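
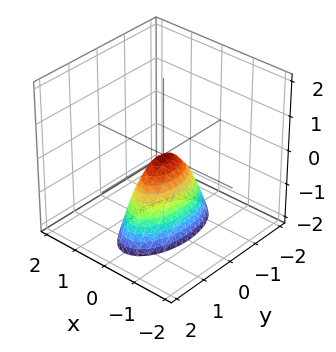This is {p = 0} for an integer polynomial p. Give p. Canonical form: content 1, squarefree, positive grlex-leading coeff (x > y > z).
Degree: a paraboloid; a quadric, so deg p = 2.
Symmetries: it's symmetric under y → −y, forcing even powers of y; it's symmetric under x → −x, forcing even powers of x.
Checking where it meets the axes: one x-axis crossing is at x = 0; one z-axis crossing is at z = 0; it meets the y-axis at y = 0 (among the integer gridlines).
Matching integer coefficients to the picture gives p.

3*x^2 + y^2 + z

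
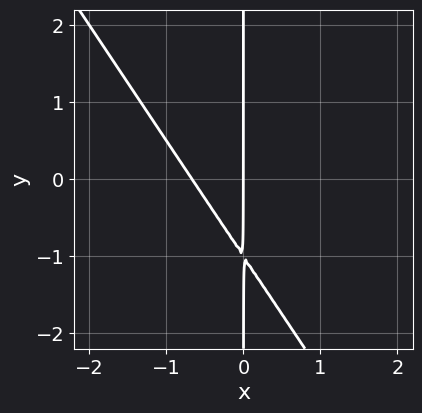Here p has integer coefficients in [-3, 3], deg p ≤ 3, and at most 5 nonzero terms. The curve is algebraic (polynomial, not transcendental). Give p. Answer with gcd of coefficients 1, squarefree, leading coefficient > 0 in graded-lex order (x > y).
3*x^2 + 2*x*y + 2*x

(a) Degree: a generic line meets the curve in up to 2 points, so deg p = 2.
(b) Checking where it meets the axes: one x-axis crossing is at x = 0; every point of the y-axis in the box is on the curve.
(c) Matching integer coefficients to the picture gives p.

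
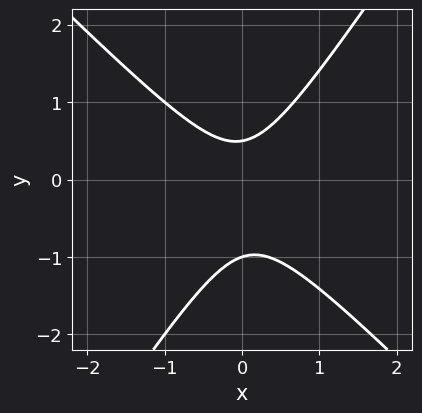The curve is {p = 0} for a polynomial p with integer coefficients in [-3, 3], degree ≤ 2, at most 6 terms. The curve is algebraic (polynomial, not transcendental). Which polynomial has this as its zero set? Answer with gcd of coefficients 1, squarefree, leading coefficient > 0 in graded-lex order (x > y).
3*x^2 + x*y - 2*y^2 - y + 1

First, degree: a generic line meets the curve in up to 2 points, so deg p = 2.
Next, against the integer gridlines: the curve avoids every integer x-axis point in the box; one y-axis crossing is at y = -1.
Finally, matching integer coefficients to the picture gives p.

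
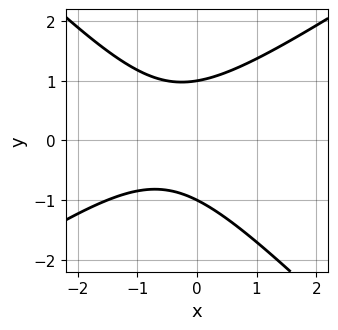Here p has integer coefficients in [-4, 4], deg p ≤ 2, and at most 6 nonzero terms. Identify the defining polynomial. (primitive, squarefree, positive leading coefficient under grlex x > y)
First, deg p = 2. A generic line meets the curve in up to 2 points.
Then, from the axis intercepts and sections: among the integer gridlines, it crosses the y-axis at y ∈ {-1, 1}; the curve avoids every integer x-axis point in the box.
Finally, solving for integer coefficients yields p as stated.

2*x^2 - x*y - 3*y^2 + 2*x + 3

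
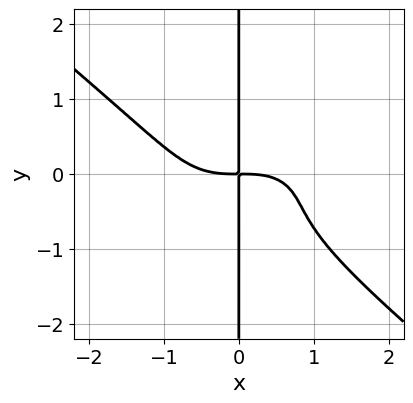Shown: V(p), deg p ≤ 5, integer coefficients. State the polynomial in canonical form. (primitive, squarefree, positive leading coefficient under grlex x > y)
x^4 + x^2*y^2 + 3*x*y^3 + 2*x*y^2 + 2*x*y

(a) Degree: a generic line meets the curve in up to 4 points, so deg p = 4.
(b) Against the integer gridlines: the visible y-axis segment lies entirely on the curve.
(c) Assembling these constraints gives the stated polynomial.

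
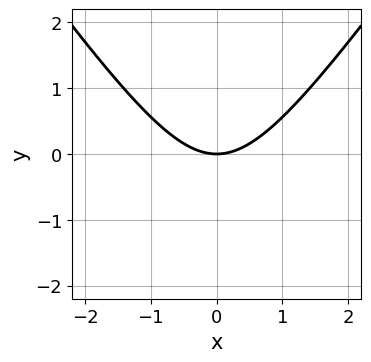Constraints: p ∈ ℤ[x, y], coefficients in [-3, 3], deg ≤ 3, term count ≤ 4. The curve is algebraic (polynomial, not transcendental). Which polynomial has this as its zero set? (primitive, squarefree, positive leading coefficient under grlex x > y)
deg p = 2. A generic line meets the curve in up to 2 points.
Symmetries: it's symmetric under x → −x, forcing even powers of x.
Reading off the gridlines: one x-axis crossing is at x = 0; it crosses the y-axis at the gridline y = 0.
Putting this together gives p.

2*x^2 - y^2 - 3*y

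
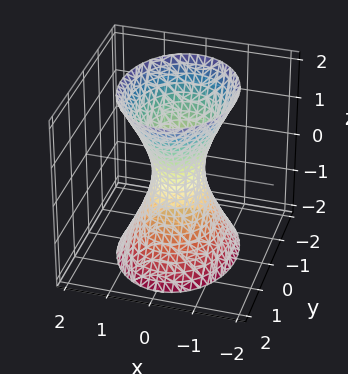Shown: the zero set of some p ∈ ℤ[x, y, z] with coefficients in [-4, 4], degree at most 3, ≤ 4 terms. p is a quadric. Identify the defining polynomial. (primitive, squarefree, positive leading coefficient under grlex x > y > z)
3*x^2 + 2*y^2 - z^2 - 1

1. deg p = 2.
2. Symmetries: the y ↦ −y reflection is a symmetry, so y appears only in even powers; it's symmetric under z → −z, forcing even powers of z; mirror symmetry x ↦ −x ⇒ only even powers of x.
3. From the axis intercepts and sections: no z-intercept at any integer in the box.
4. Fitting integer coefficients to these (and the overall shape) gives p.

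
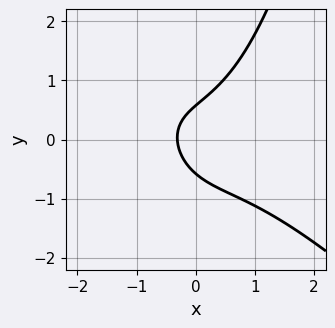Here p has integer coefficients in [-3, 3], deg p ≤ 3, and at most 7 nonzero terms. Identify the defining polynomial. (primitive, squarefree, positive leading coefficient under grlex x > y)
1. The degree is 3 — the shape is more complex than any degree-2 curve.
2. Solving for integer coefficients yields p as stated.

2*x^3 + 2*x^2*y - 3*y^2 + 3*x + 1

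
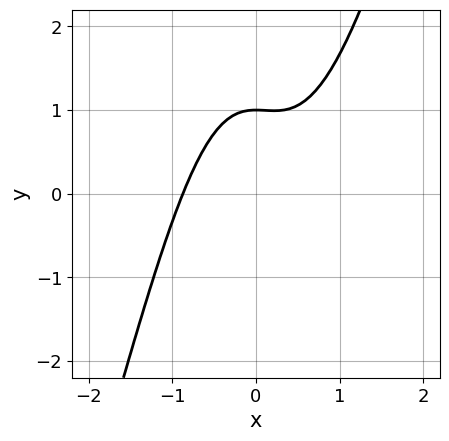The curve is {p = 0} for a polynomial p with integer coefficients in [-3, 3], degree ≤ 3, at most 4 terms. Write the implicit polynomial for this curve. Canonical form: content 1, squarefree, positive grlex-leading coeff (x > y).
3*x^3 - x^2*y - 2*y + 2

(a) Degree: the shape is more complex than any degree-2 curve, so deg p = 3.
(b) Observable constraints: one y-axis crossing is at y = 1.
(c) Together with the visible shape, these determine p as stated.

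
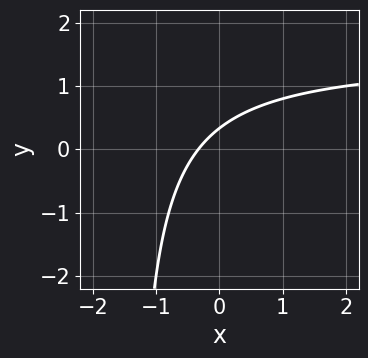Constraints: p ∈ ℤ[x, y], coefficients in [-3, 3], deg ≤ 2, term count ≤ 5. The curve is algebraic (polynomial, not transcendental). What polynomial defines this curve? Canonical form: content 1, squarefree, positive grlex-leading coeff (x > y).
Degree: a generic line meets the curve in up to 2 points, so deg p = 2.
Solving for integer coefficients yields p as stated.

2*x*y - 3*x + 3*y - 1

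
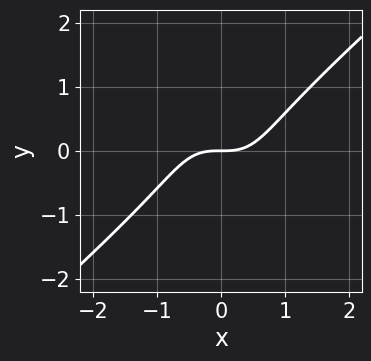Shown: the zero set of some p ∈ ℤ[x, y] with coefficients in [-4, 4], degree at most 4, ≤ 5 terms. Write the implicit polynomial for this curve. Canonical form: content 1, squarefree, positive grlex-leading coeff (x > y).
3*x^3 - 3*x*y^2 - y^3 - 3*y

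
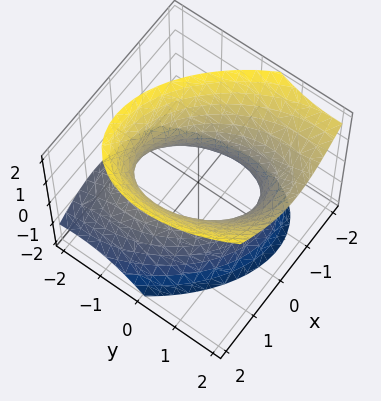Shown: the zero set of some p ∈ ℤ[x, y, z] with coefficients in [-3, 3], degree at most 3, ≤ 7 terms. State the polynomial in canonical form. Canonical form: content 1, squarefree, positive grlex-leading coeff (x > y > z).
3*x^2 + 2*x*y + 2*y^2 - 2*y*z - 2*z^2 - 3

The degree is 2 — no degree-1 surface has this shape.
From the axis intercepts and sections: the x-axis gridline crossings are at x ∈ {-1, 1}; the surface avoids every integer z-axis point in the box.
These observations pin down the coefficients.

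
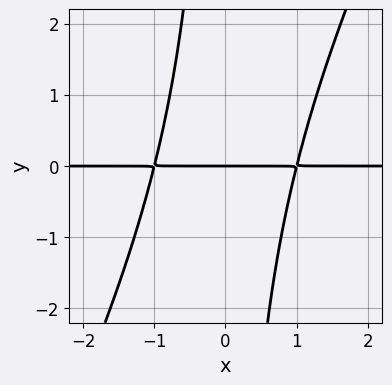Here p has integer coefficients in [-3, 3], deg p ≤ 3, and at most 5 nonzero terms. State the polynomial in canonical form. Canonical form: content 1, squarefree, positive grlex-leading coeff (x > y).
2*x^2*y - x*y^2 - 2*y

(a) Degree: no degree-2 curve has this shape, so deg p = 3.
(b) From the visible intercepts: every point of the x-axis in the box is on the curve; it crosses the y-axis at the gridline y = 0.
(c) These observations pin down the coefficients.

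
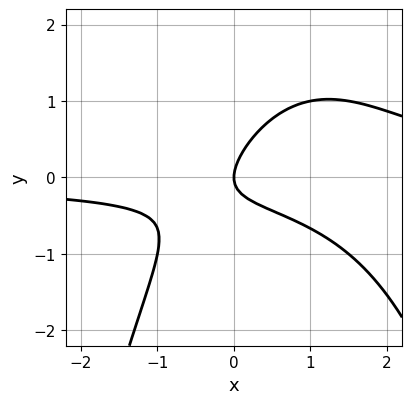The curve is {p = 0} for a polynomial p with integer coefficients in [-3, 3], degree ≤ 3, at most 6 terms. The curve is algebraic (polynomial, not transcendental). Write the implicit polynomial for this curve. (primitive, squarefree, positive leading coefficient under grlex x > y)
First, degree: the shape is more complex than any degree-2 curve, so deg p = 3.
Then, from the visible intercepts: it crosses the y-axis at the gridline y = 0; it meets the x-axis at x = 0 (among the integer gridlines).
Finally, these observations pin down the coefficients.

2*x^2*y - 3*x*y + 3*y^2 - 2*x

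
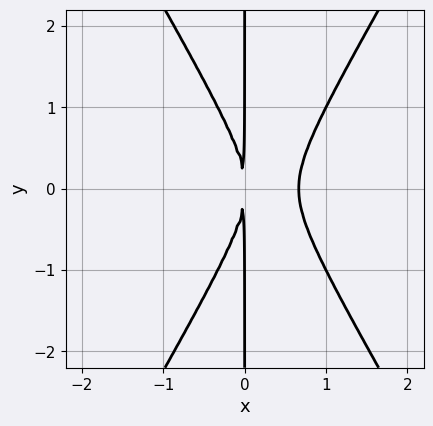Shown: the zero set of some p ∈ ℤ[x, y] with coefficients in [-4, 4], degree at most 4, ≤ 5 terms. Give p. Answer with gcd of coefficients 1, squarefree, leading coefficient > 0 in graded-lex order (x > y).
3*x^3 - x*y^2 - 2*x^2

(a) deg p = 3.
(b) Symmetries: mirror symmetry y ↦ −y ⇒ only even powers of y.
(c) Observable constraints: the visible y-axis segment lies entirely on the curve.
(d) Together with the visible shape, these determine p as stated.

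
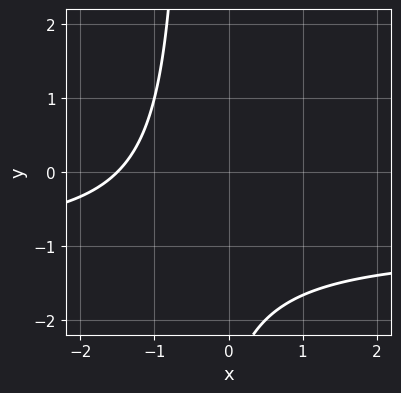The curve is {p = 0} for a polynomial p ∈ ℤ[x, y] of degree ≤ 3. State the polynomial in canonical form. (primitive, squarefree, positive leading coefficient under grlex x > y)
2*x*y + 2*x + y + 3

(a) Degree: the shape is more complex than any degree-1 curve, so deg p = 2.
(b) Reading off the gridlines: no y-intercept at any integer in the box.
(c) Together with the visible shape, these determine p as stated.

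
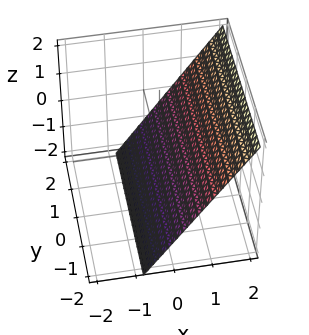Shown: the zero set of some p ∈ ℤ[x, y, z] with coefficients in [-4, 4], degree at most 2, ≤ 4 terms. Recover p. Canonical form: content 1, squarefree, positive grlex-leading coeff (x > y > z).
First, deg p = 1. The surface is flat (a plane).
Next, from the axis intercepts and sections: it meets the z-axis at z = -1 (among the integer gridlines); no y-intercept at any integer in the box.
Finally, together with the visible shape, these determine p as stated.

3*x - 2*z - 2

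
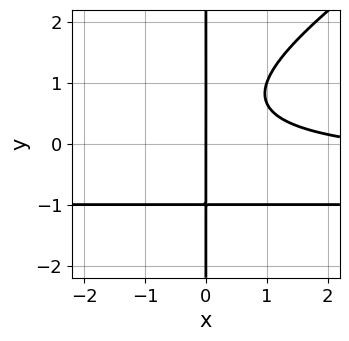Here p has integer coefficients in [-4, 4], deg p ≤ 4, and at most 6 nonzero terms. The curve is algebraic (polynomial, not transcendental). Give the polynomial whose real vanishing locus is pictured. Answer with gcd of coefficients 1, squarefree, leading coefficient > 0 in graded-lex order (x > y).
1. deg p = 4. The shape is more complex than any degree-3 curve.
2. Observable constraints: it crosses the x-axis at the gridline x = 0; the visible y-axis segment lies entirely on the curve.
3. Solving for integer coefficients yields p as stated.

2*x^2*y^2 - 3*x*y^3 + 3*x^2*y + x^2 - 3*x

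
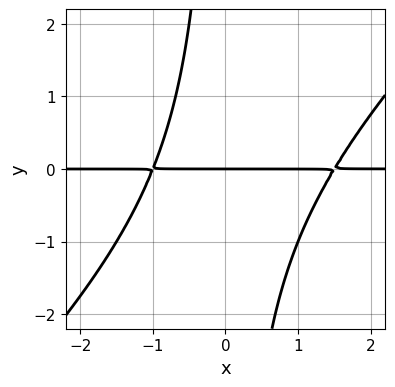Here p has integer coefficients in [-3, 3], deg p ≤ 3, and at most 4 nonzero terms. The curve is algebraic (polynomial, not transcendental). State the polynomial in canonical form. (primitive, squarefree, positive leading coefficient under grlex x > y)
deg p = 3. The shape is more complex than any degree-2 curve.
Reading off the gridlines: every point of the x-axis in the box is on the curve; it crosses the y-axis at the gridline y = 0.
Solving for integer coefficients yields p as stated.

2*x^2*y - 2*x*y^2 - x*y - 3*y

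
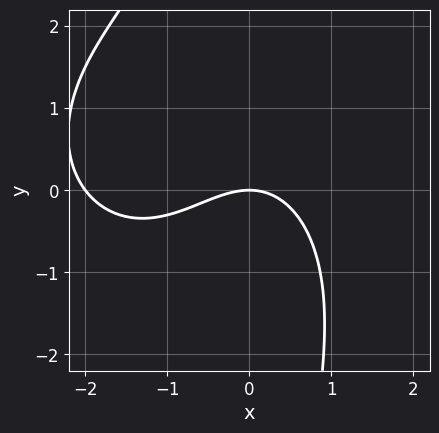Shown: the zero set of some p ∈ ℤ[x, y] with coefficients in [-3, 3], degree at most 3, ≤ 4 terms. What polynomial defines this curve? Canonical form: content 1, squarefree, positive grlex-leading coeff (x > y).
x^3 + x*y^2 + 2*x^2 + 3*y

First, the degree is 3 — no degree-2 curve has this shape.
Then, checking where it meets the axes: it crosses the y-axis at the gridline y = 0; the x-axis gridline crossings are at x ∈ {-2, 0}.
Finally, the integer polynomial consistent with all of this is the stated p.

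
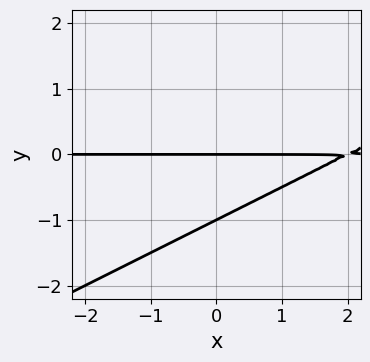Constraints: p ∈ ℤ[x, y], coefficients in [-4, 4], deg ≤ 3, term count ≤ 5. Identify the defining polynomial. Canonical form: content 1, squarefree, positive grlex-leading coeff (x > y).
x*y - 2*y^2 - 2*y

First, deg p = 2. No degree-1 curve has this shape.
Then, checking where it meets the axes: among the integer gridlines, it crosses the y-axis at y ∈ {-1, 0}; the visible x-axis segment lies entirely on the curve.
Finally, solving for integer coefficients yields p as stated.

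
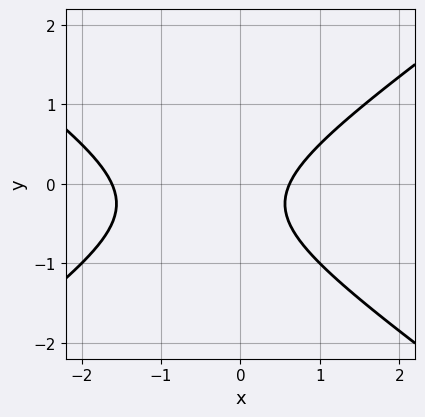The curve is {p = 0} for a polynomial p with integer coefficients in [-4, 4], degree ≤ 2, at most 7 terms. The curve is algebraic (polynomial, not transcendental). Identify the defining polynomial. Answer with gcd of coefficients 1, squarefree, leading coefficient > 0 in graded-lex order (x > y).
First, degree: no degree-1 curve has this shape, so deg p = 2.
Next, from the visible intercepts: it misses every integer gridline on the y-axis.
Finally, solving for integer coefficients yields p as stated.

x^2 - 2*y^2 + x - y - 1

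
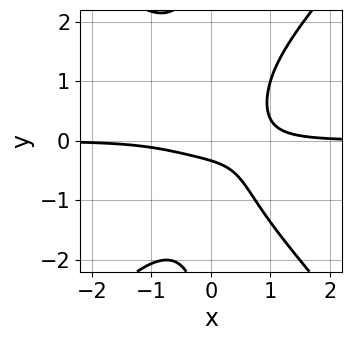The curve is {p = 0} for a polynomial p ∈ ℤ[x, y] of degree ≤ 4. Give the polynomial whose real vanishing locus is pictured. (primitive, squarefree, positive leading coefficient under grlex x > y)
3*x^3*y - 2*x*y^3 + 3*x*y - 3*y - 1

(a) deg p = 4. A generic line meets the curve in up to 4 points.
(b) From the axis intercepts and sections: no x-intercept at any integer in the box.
(c) Together with the visible shape, these determine p as stated.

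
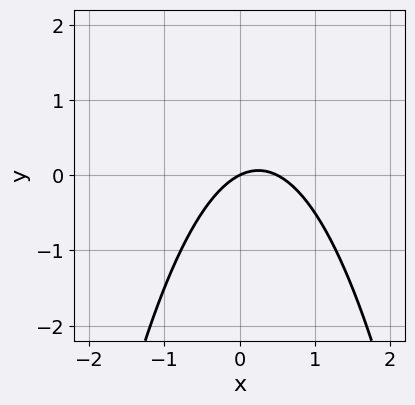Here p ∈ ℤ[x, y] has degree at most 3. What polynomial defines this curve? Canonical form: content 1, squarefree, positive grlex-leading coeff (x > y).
2*x^2 - x + 2*y

(a) The degree is 2 — no degree-1 curve has this shape.
(b) Checking where it meets the axes: it meets the x-axis at x = 0 (among the integer gridlines); one y-axis crossing is at y = 0.
(c) Together with the visible shape, these determine p as stated.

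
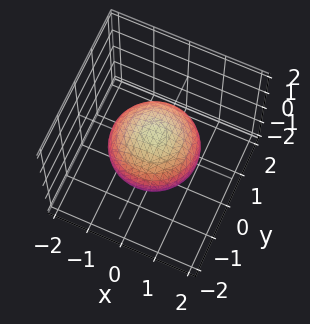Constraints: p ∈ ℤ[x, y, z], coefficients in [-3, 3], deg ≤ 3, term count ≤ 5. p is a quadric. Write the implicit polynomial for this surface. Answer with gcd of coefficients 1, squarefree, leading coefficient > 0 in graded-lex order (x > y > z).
2*x^2 + 2*y^2 + 3*z^2 - 3

1. Degree: bounded and convex; a quadric, so deg p = 2.
2. Symmetries: mirror symmetry z ↦ −z ⇒ only even powers of z; every cross-section ⟂ z is a circle, so x, y appear only via x² + y².
3. From the visible intercepts: a circular section at z = 0 has radius between 1 and 2; the z-axis gridline crossings are at z ∈ {-1, 1}.
4. Putting this together gives p.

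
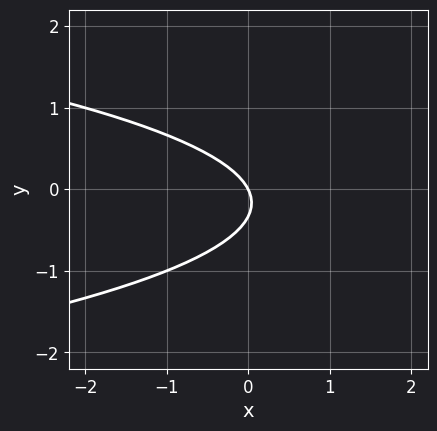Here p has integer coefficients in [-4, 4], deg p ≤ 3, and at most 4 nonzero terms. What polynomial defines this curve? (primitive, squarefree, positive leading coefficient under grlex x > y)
3*y^2 + 2*x + y

(a) Degree: a generic line meets the curve in up to 2 points, so deg p = 2.
(b) Checking where it meets the axes: one x-axis crossing is at x = 0; it meets the y-axis at y = 0 (among the integer gridlines).
(c) Matching integer coefficients to the picture gives p.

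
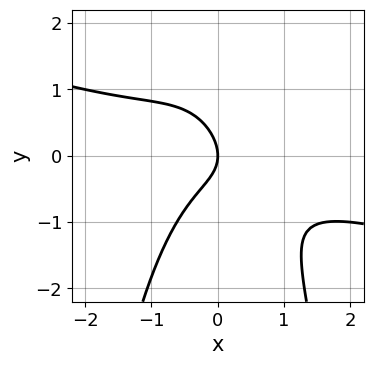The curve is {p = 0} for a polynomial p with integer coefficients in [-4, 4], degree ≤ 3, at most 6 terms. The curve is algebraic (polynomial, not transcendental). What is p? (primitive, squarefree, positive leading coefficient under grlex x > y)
x^3 + 3*x^2*y + x*y + 2*y^2 + 2*x

1. Degree: no degree-2 curve has this shape, so deg p = 3.
2. From the axis intercepts and sections: it meets the y-axis at y = 0 (among the integer gridlines); it meets the x-axis at x = 0 (among the integer gridlines).
3. Assembling these constraints gives the stated polynomial.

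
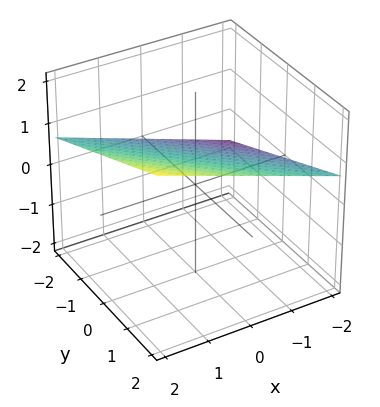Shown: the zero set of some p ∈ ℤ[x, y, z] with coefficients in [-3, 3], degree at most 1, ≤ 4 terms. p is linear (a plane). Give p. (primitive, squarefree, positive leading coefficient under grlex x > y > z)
x + y - 3*z + 2

(a) Degree: every cross-section is a straight line — this is a plane, so deg p = 1.
(b) Reading off the gridlines: it meets the x-axis at x = -2 (among the integer gridlines); one y-axis crossing is at y = -2.
(c) Fitting integer coefficients to these (and the overall shape) gives p.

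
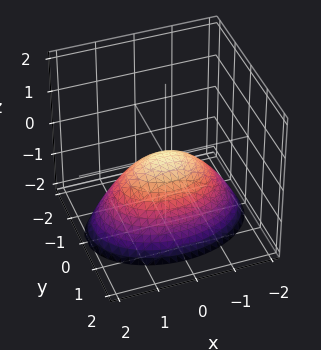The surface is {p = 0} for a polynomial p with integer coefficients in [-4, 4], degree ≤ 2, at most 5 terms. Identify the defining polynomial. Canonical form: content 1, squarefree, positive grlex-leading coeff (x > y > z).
x^2 + 2*y^2 + 2*z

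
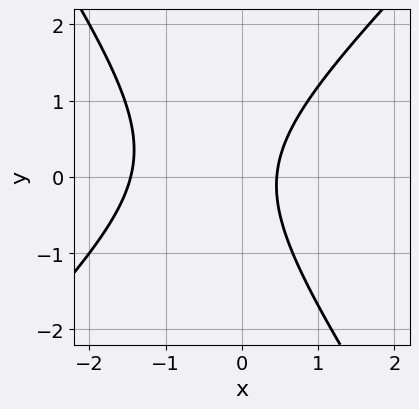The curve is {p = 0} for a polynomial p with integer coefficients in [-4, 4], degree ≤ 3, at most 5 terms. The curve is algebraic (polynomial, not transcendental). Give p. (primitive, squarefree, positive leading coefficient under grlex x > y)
(a) deg p = 2. The shape is more complex than any degree-1 curve.
(b) Reading off the gridlines: the curve avoids every integer y-axis point in the box.
(c) Assembling these constraints gives the stated polynomial.

3*x^2 - x*y - 2*y^2 + 3*x - 2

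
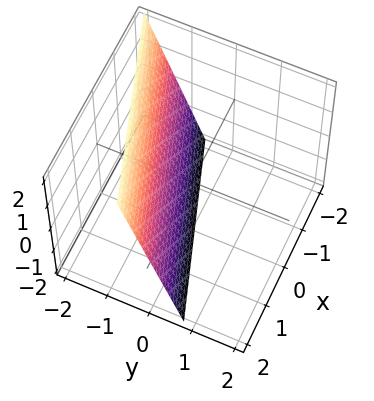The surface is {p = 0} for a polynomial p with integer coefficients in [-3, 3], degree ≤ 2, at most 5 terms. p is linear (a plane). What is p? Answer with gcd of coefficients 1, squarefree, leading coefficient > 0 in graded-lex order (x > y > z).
First, degree: every cross-section is a straight line — this is a plane, so deg p = 1.
Next, checking where it meets the axes: one z-axis crossing is at z = -2; it crosses the x-axis at the gridline x = 2.
Finally, together with the visible shape, these determine p as stated.

x - 3*y - z - 2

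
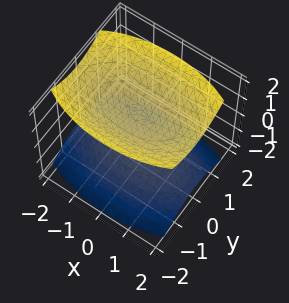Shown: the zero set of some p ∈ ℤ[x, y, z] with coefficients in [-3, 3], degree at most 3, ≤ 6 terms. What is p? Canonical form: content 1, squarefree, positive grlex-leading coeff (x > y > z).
The picture has 2 separate pieces. They look like related sheets of one shape, so recover p as a whole.
deg p = 2. Two separate bowl-shaped sheets opening away from each other; a quadric.
Symmetries: it's symmetric under y → −y, forcing even powers of y; the x ↦ −x reflection is a symmetry, so x appears only in even powers; the z ↦ −z reflection is a symmetry, so z appears only in even powers.
Checking where it meets the axes: among the integer gridlines, it crosses the z-axis at z ∈ {-1, 1}; it misses every integer gridline on the x-axis.
Fitting integer coefficients to these (and the overall shape) gives p.

x^2 + 3*y^2 - 3*z^2 + 3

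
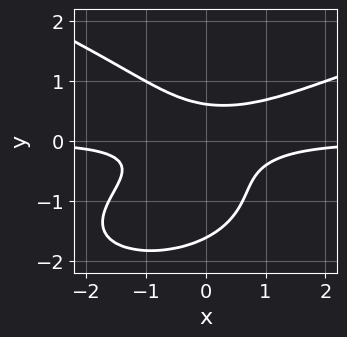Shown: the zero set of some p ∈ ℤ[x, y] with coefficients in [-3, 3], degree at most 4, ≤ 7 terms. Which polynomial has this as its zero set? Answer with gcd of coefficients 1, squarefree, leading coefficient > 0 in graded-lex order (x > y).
First, degree: the shape is more complex than any degree-3 curve, so deg p = 4.
Next, reading off the gridlines: no x-intercept at any integer in the box.
Finally, assembling these constraints gives the stated polynomial.

2*y^4 - 2*x^2*y + 2*x*y^2 + 3*y^3 - 1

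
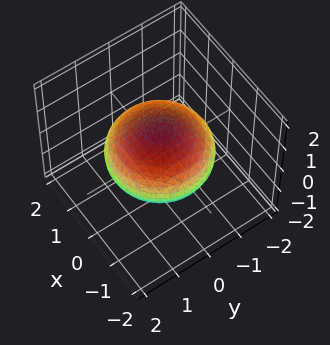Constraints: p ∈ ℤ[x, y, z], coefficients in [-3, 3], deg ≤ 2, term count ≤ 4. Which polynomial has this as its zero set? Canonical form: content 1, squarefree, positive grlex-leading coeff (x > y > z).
Degree: bounded and convex; a quadric, so deg p = 2.
Symmetries: it's symmetric under z → −z, forcing even powers of z; the surface is invariant under rotation about z: p = q(x² + y², z).
Reading off the gridlines: the z-axis gridline crossings are at z ∈ {-1, 1}; a circular section at z = 0 has radius between 1 and 2.
Matching integer coefficients to the picture gives p.

x^2 + y^2 + 2*z^2 - 2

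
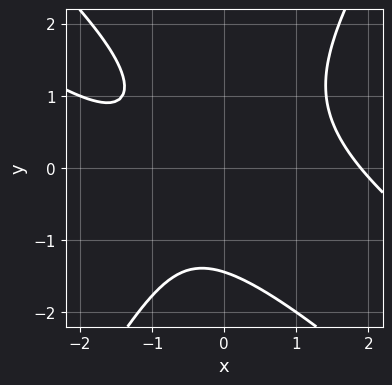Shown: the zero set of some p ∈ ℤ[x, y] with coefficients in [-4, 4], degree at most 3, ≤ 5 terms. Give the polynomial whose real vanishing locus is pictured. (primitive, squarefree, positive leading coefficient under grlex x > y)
1. Degree: the shape is more complex than any degree-2 curve, so deg p = 3.
2. Putting this together gives p.

x^3 + 2*x^2*y - y^3 - 2*x - 3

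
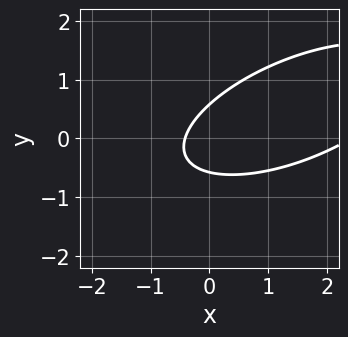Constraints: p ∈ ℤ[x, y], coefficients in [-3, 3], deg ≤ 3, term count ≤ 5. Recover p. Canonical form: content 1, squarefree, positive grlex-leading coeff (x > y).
1. Degree: a generic line meets the curve in up to 2 points, so deg p = 2.
2. The integer polynomial consistent with all of this is the stated p.

x^2 - 2*x*y + 3*y^2 - 2*x - 1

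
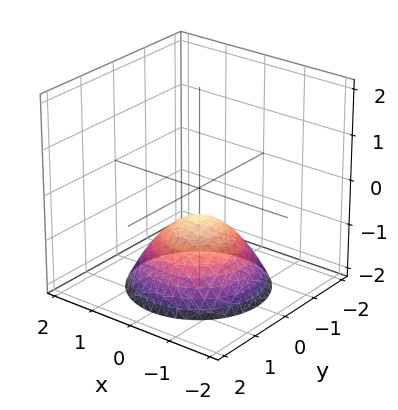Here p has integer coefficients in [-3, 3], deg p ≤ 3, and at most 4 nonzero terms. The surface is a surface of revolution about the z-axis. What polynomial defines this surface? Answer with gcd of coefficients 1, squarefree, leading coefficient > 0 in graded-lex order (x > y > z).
2*x^2 + 2*y^2 + 3*z + 2

The degree is 2 — the shape is more complex than any degree-1 surface.
Symmetries: the surface is invariant under rotation about z: p = q(x² + y², z).
From the visible intercepts: the surface avoids every integer y-axis point in the box; no x-intercept at any integer in the box.
Putting this together gives p.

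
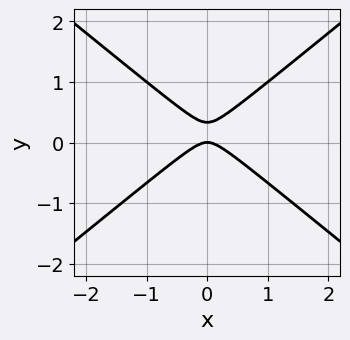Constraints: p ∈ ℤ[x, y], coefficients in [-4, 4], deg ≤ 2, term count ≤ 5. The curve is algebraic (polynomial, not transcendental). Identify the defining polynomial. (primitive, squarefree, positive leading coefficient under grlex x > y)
1. deg p = 2.
2. Symmetries: the x ↦ −x reflection is a symmetry, so x appears only in even powers.
3. Observable constraints: it meets the x-axis at x = 0 (among the integer gridlines); it meets the y-axis at y = 0 (among the integer gridlines).
4. Putting this together gives p.

2*x^2 - 3*y^2 + y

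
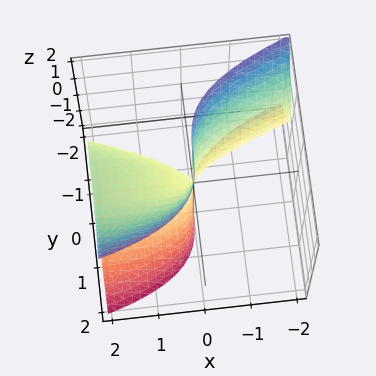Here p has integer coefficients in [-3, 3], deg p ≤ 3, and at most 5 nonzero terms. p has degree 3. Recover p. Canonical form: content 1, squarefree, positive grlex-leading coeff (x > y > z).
(a) Degree: no degree-2 surface has this shape, so deg p = 3.
(b) Checking where it meets the axes: every point of the z-axis in the box is on the surface; it crosses the y-axis at the gridline y = 0; one x-axis crossing is at x = 0.
(c) Fitting integer coefficients to these (and the overall shape) gives p.

3*x*z^2 - 3*y^3 - x^2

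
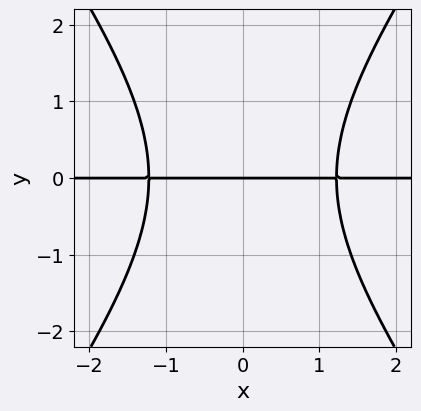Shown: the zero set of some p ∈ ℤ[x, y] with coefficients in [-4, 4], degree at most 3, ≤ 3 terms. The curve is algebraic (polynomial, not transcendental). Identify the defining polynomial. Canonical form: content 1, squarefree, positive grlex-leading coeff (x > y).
First, degree: a generic line meets the curve in up to 3 points, so deg p = 3.
Next, symmetries: the x ↦ −x reflection is a symmetry, so x appears only in even powers.
Next, from the axis intercepts and sections: every point of the x-axis in the box is on the curve; it meets the y-axis at y = 0 (among the integer gridlines).
Finally, solving for integer coefficients yields p as stated.

2*x^2*y - y^3 - 3*y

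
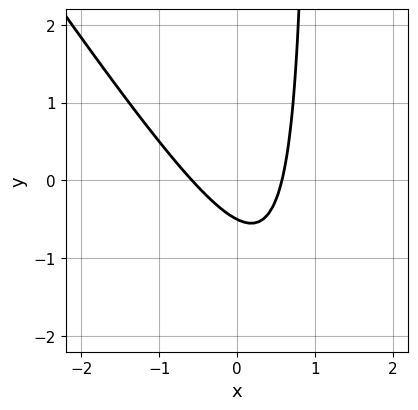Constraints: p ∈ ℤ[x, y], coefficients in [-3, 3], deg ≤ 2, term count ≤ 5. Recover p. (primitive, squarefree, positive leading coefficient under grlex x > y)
3*x^2 + 2*x*y - 2*y - 1

1. Degree: the shape is more complex than any degree-1 curve, so deg p = 2.
2. Matching integer coefficients to the picture gives p.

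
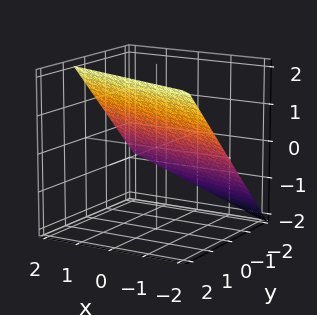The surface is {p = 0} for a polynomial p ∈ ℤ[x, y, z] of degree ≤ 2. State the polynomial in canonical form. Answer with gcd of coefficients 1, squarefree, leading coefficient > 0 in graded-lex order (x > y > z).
The degree is 1 — every cross-section is a straight line — this is a plane.
Checking where it meets the axes: one x-axis crossing is at x = -2.
Together with the visible shape, these determine p as stated.

x + 3*y - 3*z + 2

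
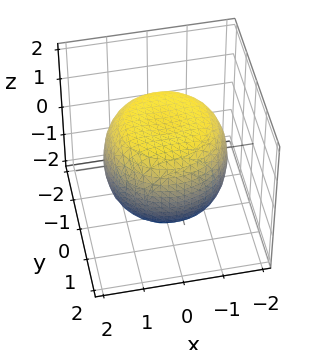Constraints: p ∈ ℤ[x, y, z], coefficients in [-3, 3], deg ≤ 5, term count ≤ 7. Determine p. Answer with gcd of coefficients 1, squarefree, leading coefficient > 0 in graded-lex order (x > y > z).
First, the degree is 4 — a generic line meets the surface in up to 4 points.
Then, by symmetry, every cross-section ⟂ z is a circle, so x, y appear only via x² + y².
Then, against the integer gridlines: a circular section at z = -1 has radius between 1 and 2.
Finally, these observations pin down the coefficients.

x^4 + 2*x^2*y^2 + y^4 - x^2 - y^2 + 2*z^2 - 3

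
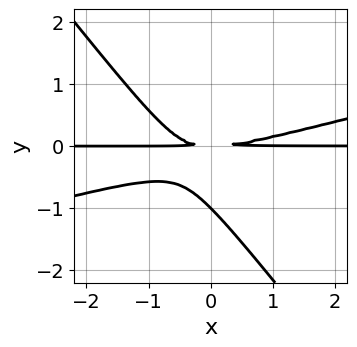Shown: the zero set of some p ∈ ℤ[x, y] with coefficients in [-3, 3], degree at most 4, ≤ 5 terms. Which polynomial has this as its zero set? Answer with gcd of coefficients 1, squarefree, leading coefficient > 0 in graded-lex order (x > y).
First, degree: no degree-2 curve has this shape, so deg p = 3.
Next, from the visible intercepts: the visible x-axis segment lies entirely on the curve; it meets the y-axis at y = -1 (among the integer gridlines).
Finally, the integer polynomial consistent with all of this is the stated p.

x^2*y - 3*x*y^2 - 3*y^3 - 3*y^2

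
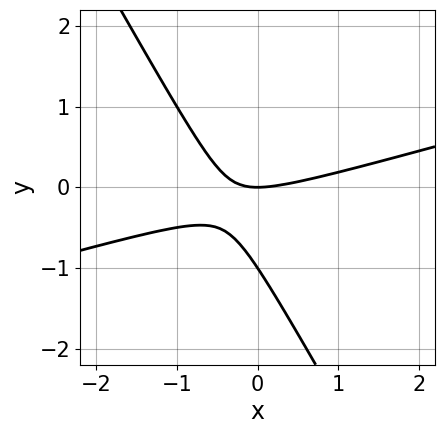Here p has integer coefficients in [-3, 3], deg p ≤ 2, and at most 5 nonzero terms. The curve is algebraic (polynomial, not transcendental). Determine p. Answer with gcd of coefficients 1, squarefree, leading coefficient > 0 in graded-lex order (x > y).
x^2 - 3*x*y - 2*y^2 - 2*y

First, degree: no degree-1 curve has this shape, so deg p = 2.
Next, from the axis intercepts and sections: it crosses the x-axis at the gridline x = 0; the y-axis gridline crossings are at y ∈ {-1, 0}.
Finally, the integer polynomial consistent with all of this is the stated p.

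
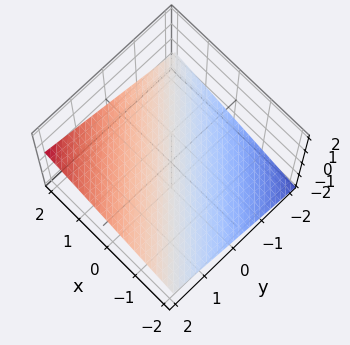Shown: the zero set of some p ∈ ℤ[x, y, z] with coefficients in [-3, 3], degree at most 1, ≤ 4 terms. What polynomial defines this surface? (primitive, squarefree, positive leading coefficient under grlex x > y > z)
x + y - 3*z - 2

1. deg p = 1. Every cross-section is a straight line — this is a plane.
2. Reading off the gridlines: it crosses the x-axis at the gridline x = 2; it crosses the y-axis at the gridline y = 2.
3. Together with the visible shape, these determine p as stated.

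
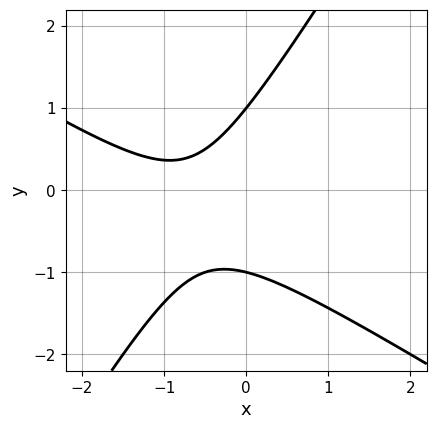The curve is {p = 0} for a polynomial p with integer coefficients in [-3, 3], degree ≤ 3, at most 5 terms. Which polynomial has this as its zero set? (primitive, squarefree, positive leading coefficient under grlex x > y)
2*x^2 + 2*x*y - 2*y^2 + 3*x + 2

First, deg p = 2.
Next, checking where it meets the axes: the curve avoids every integer x-axis point in the box; among the integer gridlines, it crosses the y-axis at y ∈ {-1, 1}.
Finally, fitting integer coefficients to these (and the overall shape) gives p.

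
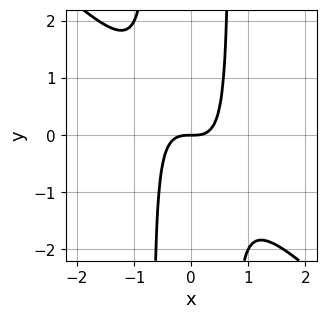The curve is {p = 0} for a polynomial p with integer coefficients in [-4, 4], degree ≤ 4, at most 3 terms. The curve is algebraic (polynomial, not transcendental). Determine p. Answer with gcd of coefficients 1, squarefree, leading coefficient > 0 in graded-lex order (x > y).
2*x^3 + 2*x^2*y - y

1. Degree: the shape is more complex than any degree-2 curve, so deg p = 3.
2. Checking where it meets the axes: one y-axis crossing is at y = 0; it crosses the x-axis at the gridline x = 0.
3. The integer polynomial consistent with all of this is the stated p.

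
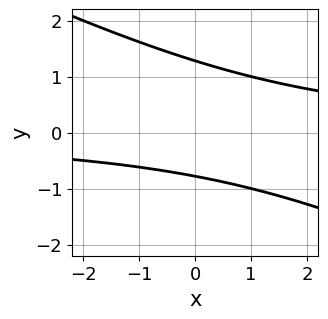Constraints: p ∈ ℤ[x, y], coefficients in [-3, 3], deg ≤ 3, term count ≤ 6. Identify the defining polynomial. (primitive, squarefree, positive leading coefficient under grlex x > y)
x*y + 2*y^2 - y - 2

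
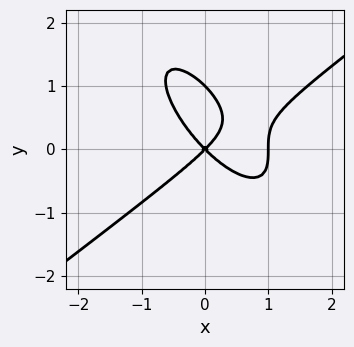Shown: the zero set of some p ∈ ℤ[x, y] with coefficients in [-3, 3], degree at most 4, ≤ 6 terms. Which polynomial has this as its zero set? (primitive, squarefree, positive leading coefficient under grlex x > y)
x^3 - x*y^2 - y^3 - x^2 + y^2

Degree: no degree-2 curve has this shape, so deg p = 3.
From the visible intercepts: among the integer gridlines, it crosses the x-axis at x ∈ {0, 1}; the y-axis gridline crossings are at y ∈ {0, 1}.
Matching integer coefficients to the picture gives p.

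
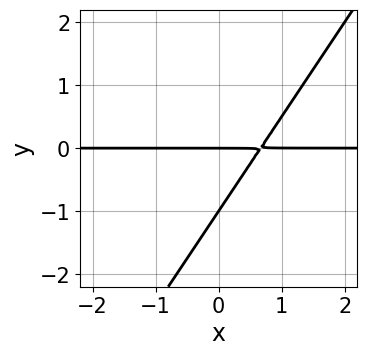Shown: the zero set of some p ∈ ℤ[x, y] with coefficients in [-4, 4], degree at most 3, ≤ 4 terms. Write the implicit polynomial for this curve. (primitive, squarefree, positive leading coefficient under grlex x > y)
(a) deg p = 2. A generic line meets the curve in up to 2 points.
(b) Reading off the gridlines: the visible x-axis segment lies entirely on the curve; the y-axis gridline crossings are at y ∈ {-1, 0}.
(c) Putting this together gives p.

3*x*y - 2*y^2 - 2*y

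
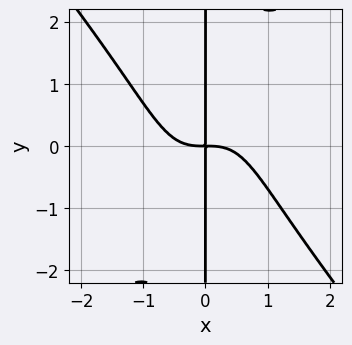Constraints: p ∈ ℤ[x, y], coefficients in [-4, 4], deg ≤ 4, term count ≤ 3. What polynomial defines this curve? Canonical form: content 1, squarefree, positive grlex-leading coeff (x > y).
3*x^4 - 2*x^2*y^2 + 3*x*y

(a) The degree is 4 — a generic line meets the curve in up to 4 points.
(b) From the axis intercepts and sections: every point of the y-axis in the box is on the curve.
(c) Fitting integer coefficients to these (and the overall shape) gives p.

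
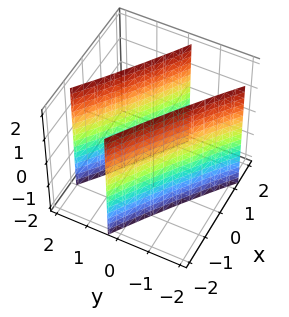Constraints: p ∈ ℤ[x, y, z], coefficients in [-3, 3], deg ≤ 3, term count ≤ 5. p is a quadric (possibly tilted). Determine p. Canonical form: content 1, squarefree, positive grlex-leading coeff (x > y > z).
x^2 + 3*x*y + 2*y^2 - 3

First, the picture has 2 separate pieces. Treating them together as one polynomial.
Then, degree: no degree-1 surface has this shape, so deg p = 2.
Then, from the axis intercepts and sections: no z-intercept at any integer in the box.
Finally, the integer polynomial consistent with all of this is the stated p.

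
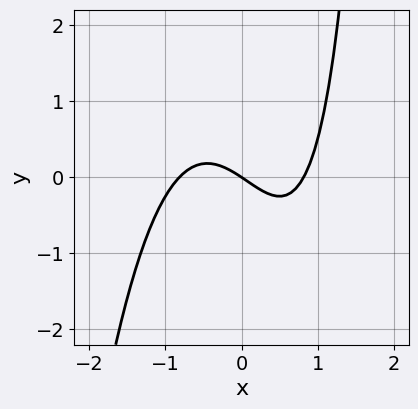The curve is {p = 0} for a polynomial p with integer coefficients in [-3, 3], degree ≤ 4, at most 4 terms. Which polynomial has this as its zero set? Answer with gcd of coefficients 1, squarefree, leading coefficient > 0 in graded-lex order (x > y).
(a) deg p = 3. The shape is more complex than any degree-2 curve.
(b) From the axis intercepts and sections: it meets the x-axis at x = 0 (among the integer gridlines); one y-axis crossing is at y = 0.
(c) Fitting integer coefficients to these (and the overall shape) gives p.

3*x^3 + x*y - 2*x - 3*y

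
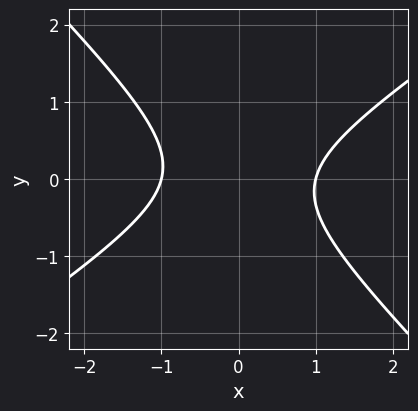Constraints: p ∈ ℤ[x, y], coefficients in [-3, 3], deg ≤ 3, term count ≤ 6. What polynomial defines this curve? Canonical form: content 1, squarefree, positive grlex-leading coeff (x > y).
2*x^2 - x*y - 3*y^2 - 2

deg p = 2. A generic line meets the curve in up to 2 points.
Observable constraints: among the integer gridlines, it crosses the x-axis at x ∈ {-1, 1}; the curve avoids every integer y-axis point in the box.
Solving for integer coefficients yields p as stated.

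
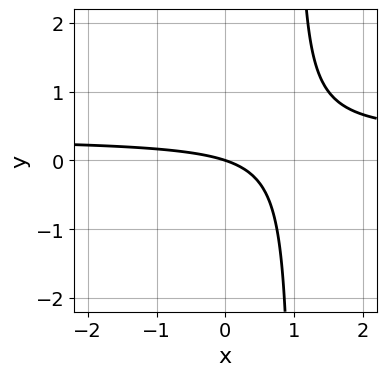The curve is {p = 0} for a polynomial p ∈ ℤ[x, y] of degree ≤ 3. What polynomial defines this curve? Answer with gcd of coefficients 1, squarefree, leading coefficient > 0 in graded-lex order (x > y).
1. deg p = 2.
2. Against the integer gridlines: it crosses the x-axis at the gridline x = 0; one y-axis crossing is at y = 0.
3. These observations pin down the coefficients.

3*x*y - x - 3*y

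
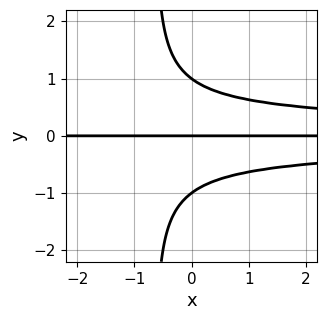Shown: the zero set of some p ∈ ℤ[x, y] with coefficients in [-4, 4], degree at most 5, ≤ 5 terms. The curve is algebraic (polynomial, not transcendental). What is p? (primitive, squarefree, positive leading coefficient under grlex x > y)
3*x*y^3 + 2*y^3 - 2*y

First, the degree is 4 — the shape is more complex than any degree-3 curve.
Next, reading off the gridlines: the visible x-axis segment lies entirely on the curve; the y-axis gridline crossings are at y ∈ {-1, 0, 1}.
Finally, assembling these constraints gives the stated polynomial.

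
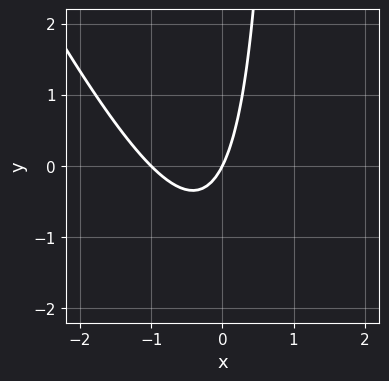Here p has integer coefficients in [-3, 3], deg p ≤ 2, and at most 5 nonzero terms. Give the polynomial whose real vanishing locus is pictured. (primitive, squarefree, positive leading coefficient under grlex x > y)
(a) The degree is 2 — no degree-1 curve has this shape.
(b) Observable constraints: it meets the y-axis at y = 0 (among the integer gridlines); among the integer gridlines, it crosses the x-axis at x ∈ {-1, 0}.
(c) Fitting integer coefficients to these (and the overall shape) gives p.

2*x^2 + x*y + 2*x - y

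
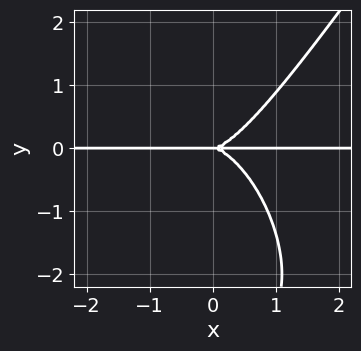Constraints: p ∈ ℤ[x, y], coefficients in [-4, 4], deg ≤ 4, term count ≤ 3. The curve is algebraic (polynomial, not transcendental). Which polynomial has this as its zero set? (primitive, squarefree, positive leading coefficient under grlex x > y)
deg p = 4. A generic line meets the curve in up to 4 points.
Against the integer gridlines: every point of the x-axis in the box is on the curve; it meets the y-axis at y = 0 (among the integer gridlines).
Together with the visible shape, these determine p as stated.

3*x^3*y - y^4 - 3*y^3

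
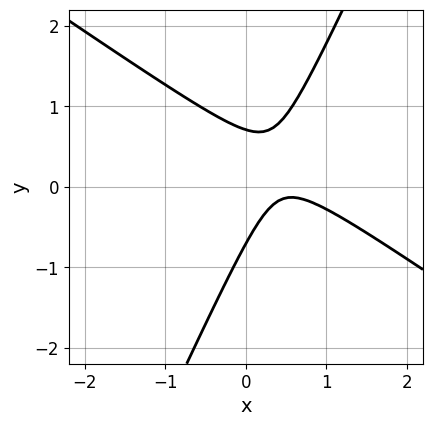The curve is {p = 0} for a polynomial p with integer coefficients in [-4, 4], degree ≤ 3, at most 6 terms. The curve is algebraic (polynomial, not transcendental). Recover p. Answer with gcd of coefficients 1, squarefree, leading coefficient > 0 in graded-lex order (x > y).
Degree: no degree-1 curve has this shape, so deg p = 2.
Reading off the gridlines: it misses every integer gridline on the x-axis.
Putting this together gives p.

3*x^2 + 3*x*y - 2*y^2 - 3*x + 1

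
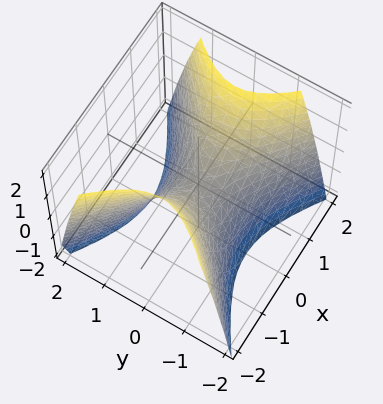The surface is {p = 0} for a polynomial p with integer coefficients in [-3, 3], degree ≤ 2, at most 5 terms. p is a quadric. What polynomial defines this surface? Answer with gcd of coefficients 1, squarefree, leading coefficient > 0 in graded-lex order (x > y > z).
2*x^2 - 3*y^2 - 2*z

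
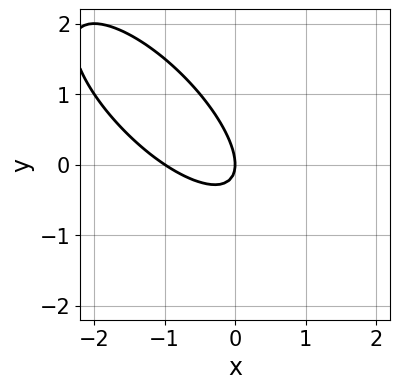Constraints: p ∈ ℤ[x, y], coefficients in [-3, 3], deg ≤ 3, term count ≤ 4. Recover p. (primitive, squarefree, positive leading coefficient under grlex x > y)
2*x^2 + 3*x*y + 2*y^2 + 2*x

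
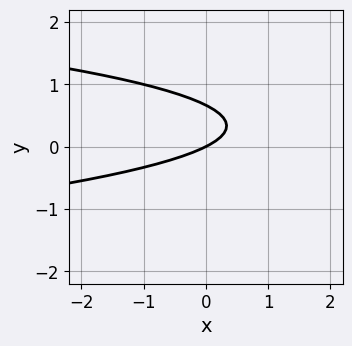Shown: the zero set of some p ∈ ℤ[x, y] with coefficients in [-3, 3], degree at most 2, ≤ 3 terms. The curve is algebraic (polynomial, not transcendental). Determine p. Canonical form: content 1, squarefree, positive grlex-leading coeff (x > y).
Degree: a generic line meets the curve in up to 2 points, so deg p = 2.
Observable constraints: it crosses the x-axis at the gridline x = 0; it crosses the y-axis at the gridline y = 0.
Solving for integer coefficients yields p as stated.

3*y^2 + x - 2*y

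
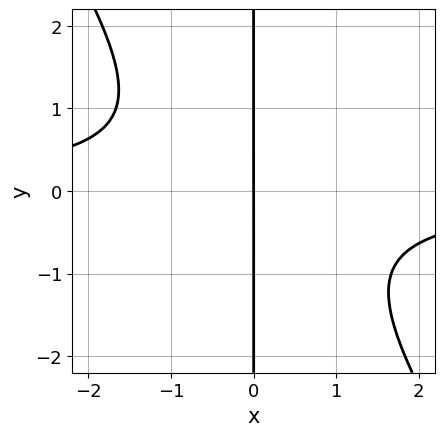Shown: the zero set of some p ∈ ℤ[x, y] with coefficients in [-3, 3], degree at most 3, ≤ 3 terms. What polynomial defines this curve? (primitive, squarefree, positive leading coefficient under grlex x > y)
3*x^2*y + 2*x*y^2 + 3*x

(a) Degree: the shape is more complex than any degree-2 curve, so deg p = 3.
(b) Reading off the gridlines: it crosses the x-axis at the gridline x = 0; every point of the y-axis in the box is on the curve.
(c) Together with the visible shape, these determine p as stated.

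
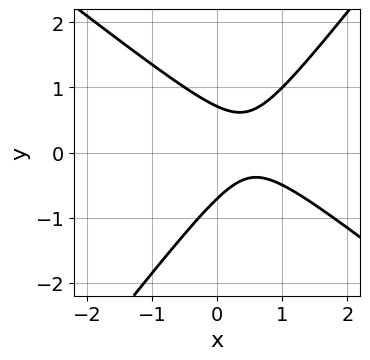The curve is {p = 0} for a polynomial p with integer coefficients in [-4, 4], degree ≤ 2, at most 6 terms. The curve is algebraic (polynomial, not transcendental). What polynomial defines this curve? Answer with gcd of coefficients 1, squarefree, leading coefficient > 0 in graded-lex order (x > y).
1. deg p = 2. A generic line meets the curve in up to 2 points.
2. From the axis intercepts and sections: the curve avoids every integer x-axis point in the box.
3. Together with the visible shape, these determine p as stated.

2*x^2 + x*y - 2*y^2 - 2*x + 1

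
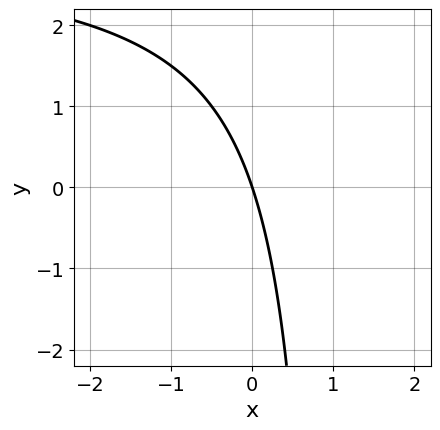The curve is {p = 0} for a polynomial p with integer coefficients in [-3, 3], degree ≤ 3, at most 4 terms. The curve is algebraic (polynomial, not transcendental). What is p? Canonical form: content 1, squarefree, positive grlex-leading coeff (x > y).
x*y - 3*x - y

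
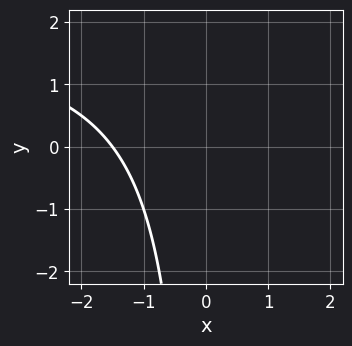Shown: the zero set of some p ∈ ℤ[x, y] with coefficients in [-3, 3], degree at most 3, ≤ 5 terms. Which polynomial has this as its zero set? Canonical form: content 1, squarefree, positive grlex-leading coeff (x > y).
1. deg p = 2. The shape is more complex than any degree-1 curve.
2. From the visible intercepts: it misses every integer gridline on the y-axis.
3. Fitting integer coefficients to these (and the overall shape) gives p.

x*y - 2*x - 3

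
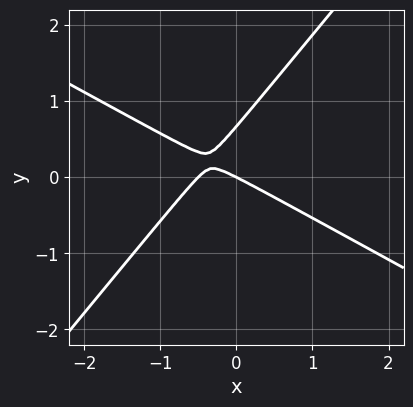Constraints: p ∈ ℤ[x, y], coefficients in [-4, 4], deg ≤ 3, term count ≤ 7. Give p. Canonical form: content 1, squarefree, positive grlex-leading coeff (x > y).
deg p = 2. The shape is more complex than any degree-1 curve.
Reading off the gridlines: it crosses the x-axis at the gridline x = 0; it meets the y-axis at y = 0 (among the integer gridlines).
Solving for integer coefficients yields p as stated.

2*x^2 + 2*x*y - 3*y^2 + x + 2*y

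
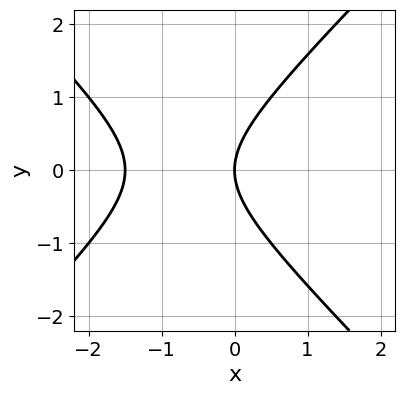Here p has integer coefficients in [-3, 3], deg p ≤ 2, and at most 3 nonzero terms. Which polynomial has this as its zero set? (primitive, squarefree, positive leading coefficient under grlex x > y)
2*x^2 - 2*y^2 + 3*x

First, deg p = 2.
Then, symmetries: it's symmetric under y → −y, forcing even powers of y.
Then, checking where it meets the axes: it meets the y-axis at y = 0 (among the integer gridlines); it crosses the x-axis at the gridline x = 0.
Finally, the integer polynomial consistent with all of this is the stated p.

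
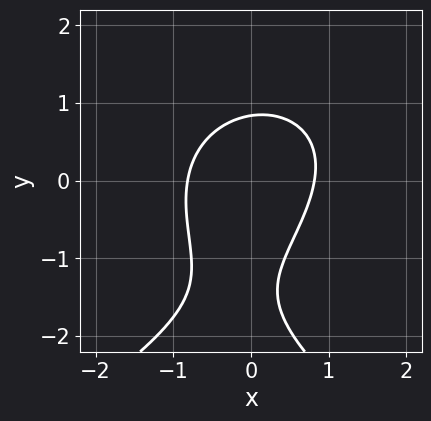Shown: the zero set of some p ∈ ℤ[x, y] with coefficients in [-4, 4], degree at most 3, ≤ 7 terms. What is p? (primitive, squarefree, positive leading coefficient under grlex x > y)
1. deg p = 3. A generic line meets the curve in up to 3 points.
2. Matching integer coefficients to the picture gives p.

y^3 + 3*x^2 - x*y + 2*y^2 - 2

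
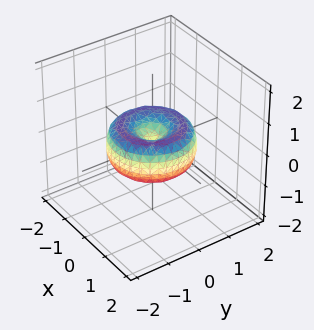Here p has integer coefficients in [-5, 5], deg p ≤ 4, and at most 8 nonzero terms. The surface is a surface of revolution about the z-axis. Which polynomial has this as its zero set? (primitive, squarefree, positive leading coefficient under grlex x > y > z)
2*x^4 + 4*x^2*y^2 + 2*y^4 - 3*x^2 - 3*y^2 + 3*z^2

Degree: a generic line meets the surface in up to 4 points, so deg p = 4.
Symmetry: the surface is invariant under rotation about z: p = q(x² + y², z).
Reading off the gridlines: it meets the y-axis at y = 0 (among the integer gridlines); it meets the z-axis at z = 0 (among the integer gridlines); a circular section at z = 0 has radius between 1 and 2.
Matching integer coefficients to the picture gives p.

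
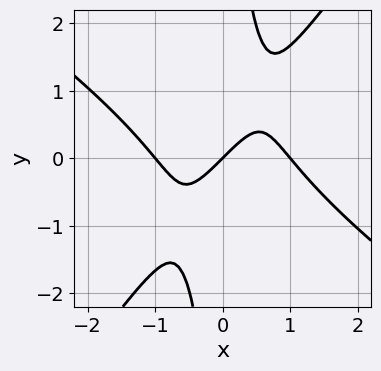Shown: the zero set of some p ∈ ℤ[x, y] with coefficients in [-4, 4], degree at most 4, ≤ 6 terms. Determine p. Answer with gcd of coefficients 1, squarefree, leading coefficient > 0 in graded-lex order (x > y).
3*x^3 + 2*x^2*y - 3*x*y^2 - 3*x + 3*y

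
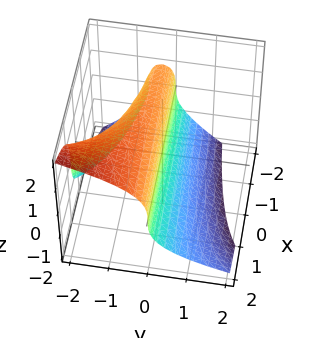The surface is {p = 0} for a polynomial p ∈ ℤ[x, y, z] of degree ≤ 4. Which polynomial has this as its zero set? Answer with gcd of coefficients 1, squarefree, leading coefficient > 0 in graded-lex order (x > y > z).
x*y^2 - z^3 - 2*y^2 - 3*y

1. The degree is 3 — a generic line meets the surface in up to 3 points.
2. From the axis intercepts and sections: every point of the x-axis in the box is on the surface; it meets the y-axis at y = 0 (among the integer gridlines); it crosses the z-axis at the gridline z = 0.
3. Putting this together gives p.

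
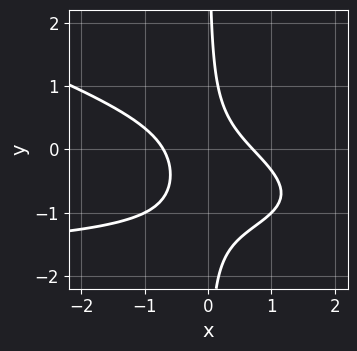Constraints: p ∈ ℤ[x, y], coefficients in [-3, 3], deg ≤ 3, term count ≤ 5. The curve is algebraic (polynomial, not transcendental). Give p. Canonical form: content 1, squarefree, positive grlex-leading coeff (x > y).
x^2*y + 3*x*y^2 + 2*x^2 + 3*x*y - 1

(a) Degree: the shape is more complex than any degree-2 curve, so deg p = 3.
(b) Reading off the gridlines: it misses every integer gridline on the y-axis.
(c) Putting this together gives p.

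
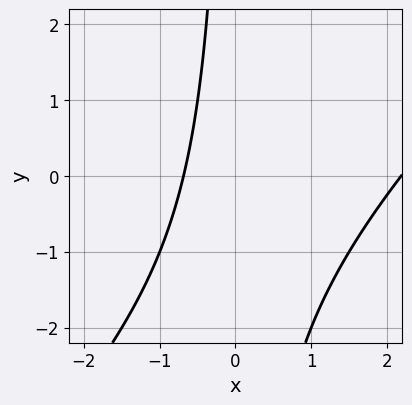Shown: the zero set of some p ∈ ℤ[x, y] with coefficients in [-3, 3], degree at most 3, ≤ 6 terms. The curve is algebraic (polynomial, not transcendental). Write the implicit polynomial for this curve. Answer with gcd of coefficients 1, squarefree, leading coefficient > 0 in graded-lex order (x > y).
2*x^2 - 2*x*y - 3*x - 3

First, deg p = 2. A generic line meets the curve in up to 2 points.
Then, observable constraints: no y-intercept at any integer in the box.
Finally, solving for integer coefficients yields p as stated.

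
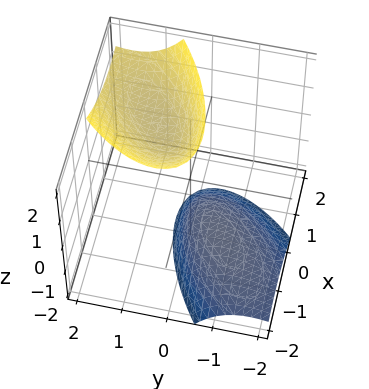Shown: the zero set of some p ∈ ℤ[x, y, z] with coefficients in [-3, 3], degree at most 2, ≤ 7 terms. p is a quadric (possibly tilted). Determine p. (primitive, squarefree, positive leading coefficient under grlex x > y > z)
2*x^2 - 3*x*y + 3*y^2 - 3*y*z - z^2 + 2

First, I count 2 distinct pieces. Treating them together as one polynomial.
Next, deg p = 2. A generic line meets the surface in up to 2 points.
Then, from the axis intercepts and sections: the surface avoids every integer x-axis point in the box; no y-intercept at any integer in the box.
Finally, fitting integer coefficients to these (and the overall shape) gives p.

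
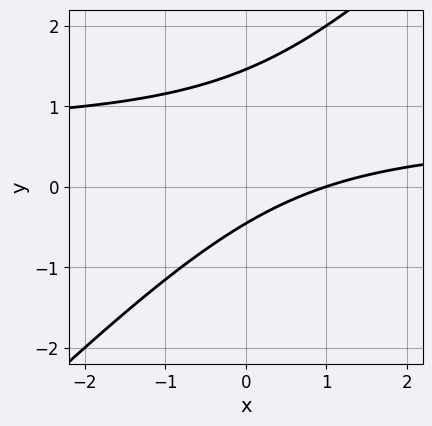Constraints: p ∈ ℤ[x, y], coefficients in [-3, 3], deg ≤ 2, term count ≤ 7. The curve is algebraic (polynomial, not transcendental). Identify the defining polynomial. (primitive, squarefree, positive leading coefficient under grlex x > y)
3*x*y - 3*y^2 - 2*x + 3*y + 2

1. Degree: no degree-1 curve has this shape, so deg p = 2.
2. Checking where it meets the axes: it meets the x-axis at x = 1 (among the integer gridlines).
3. Together with the visible shape, these determine p as stated.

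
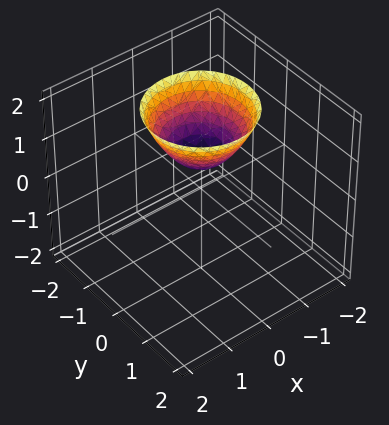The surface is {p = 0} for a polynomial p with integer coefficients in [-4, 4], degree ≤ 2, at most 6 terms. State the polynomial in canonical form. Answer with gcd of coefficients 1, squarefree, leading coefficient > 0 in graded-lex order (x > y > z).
The degree is 2 — a generic line meets the surface in up to 2 points.
Symmetry: the z-axis is an axis of rotation, so x and y enter only as x² + y².
From the visible intercepts: it misses every integer gridline on the y-axis; a circular section at z = 2 has radius between 1 and 2; no x-intercept at any integer in the box.
Together with the visible shape, these determine p as stated.

3*x^2 + 3*y^2 - 3*z + 2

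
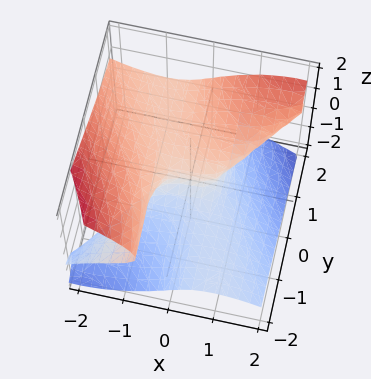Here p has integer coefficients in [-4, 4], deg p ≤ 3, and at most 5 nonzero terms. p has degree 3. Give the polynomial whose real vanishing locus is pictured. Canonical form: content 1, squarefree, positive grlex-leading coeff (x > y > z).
x^3 - 3*x*y*z + 3*z^3 - y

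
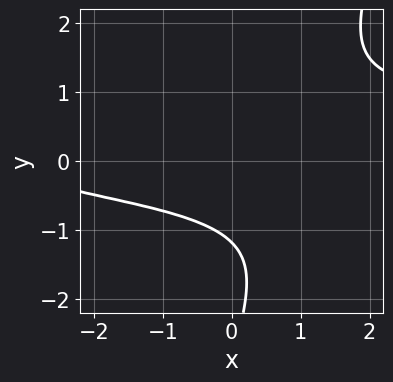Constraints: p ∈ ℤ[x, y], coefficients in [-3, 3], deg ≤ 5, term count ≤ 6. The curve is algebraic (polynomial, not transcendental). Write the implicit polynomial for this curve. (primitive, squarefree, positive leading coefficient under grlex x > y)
First, deg p = 4.
Then, from the axis intercepts and sections: the curve avoids every integer x-axis point in the box.
Finally, these observations pin down the coefficients.

3*x*y^3 - y^4 - 3*y^3 - x - 3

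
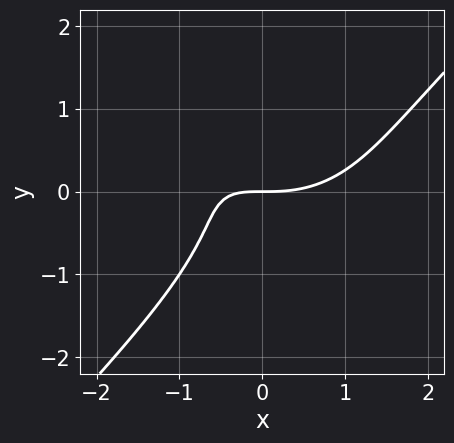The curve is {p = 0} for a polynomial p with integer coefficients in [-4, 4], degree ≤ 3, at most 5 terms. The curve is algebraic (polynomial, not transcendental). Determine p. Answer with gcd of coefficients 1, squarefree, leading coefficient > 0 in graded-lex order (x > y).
x^3 + x*y^2 - 2*y^3 - 2*x*y - 2*y

deg p = 3. The shape is more complex than any degree-2 curve.
From the axis intercepts and sections: it meets the y-axis at y = 0 (among the integer gridlines); it crosses the x-axis at the gridline x = 0.
Fitting integer coefficients to these (and the overall shape) gives p.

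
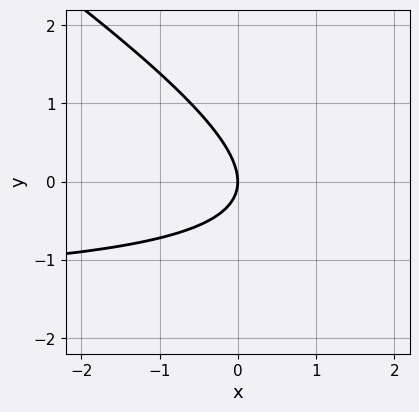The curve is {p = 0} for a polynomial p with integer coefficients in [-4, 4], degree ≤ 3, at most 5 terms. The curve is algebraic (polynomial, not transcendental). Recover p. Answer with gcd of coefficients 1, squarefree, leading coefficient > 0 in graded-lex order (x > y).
1. Degree: a generic line meets the curve in up to 2 points, so deg p = 2.
2. Checking where it meets the axes: it meets the y-axis at y = 0 (among the integer gridlines); it crosses the x-axis at the gridline x = 0.
3. Matching integer coefficients to the picture gives p.

2*x*y + 3*y^2 + 3*x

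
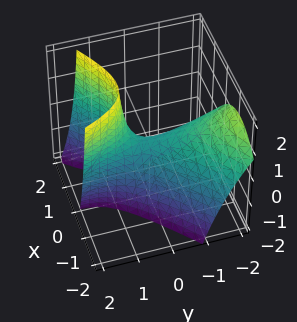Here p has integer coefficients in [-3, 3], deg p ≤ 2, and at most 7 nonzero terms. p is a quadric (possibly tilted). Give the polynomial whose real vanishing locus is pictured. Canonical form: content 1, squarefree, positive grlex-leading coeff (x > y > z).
3*x^2 - 3*x*y - y^2 - 2*y*z + 2*z

The degree is 2 — the shape is more complex than any degree-1 surface.
Against the integer gridlines: one x-axis crossing is at x = 0; it meets the z-axis at z = 0 (among the integer gridlines).
Solving for integer coefficients yields p as stated.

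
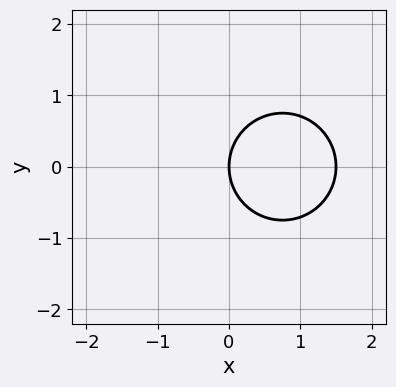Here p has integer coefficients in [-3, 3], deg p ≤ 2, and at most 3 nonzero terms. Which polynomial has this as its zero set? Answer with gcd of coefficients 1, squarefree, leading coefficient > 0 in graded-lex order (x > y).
2*x^2 + 2*y^2 - 3*x

1. deg p = 2. The shape is more complex than any degree-1 curve.
2. Symmetries: it's symmetric under y → −y, forcing even powers of y.
3. From the axis intercepts and sections: one x-axis crossing is at x = 0; one y-axis crossing is at y = 0.
4. The integer polynomial consistent with all of this is the stated p.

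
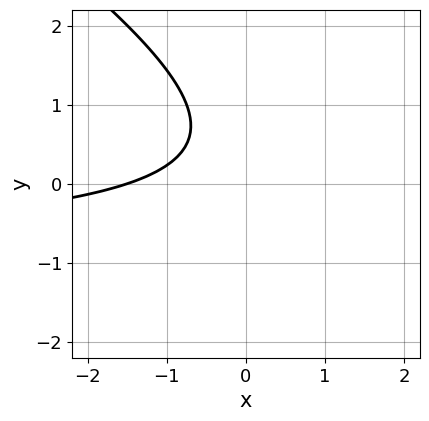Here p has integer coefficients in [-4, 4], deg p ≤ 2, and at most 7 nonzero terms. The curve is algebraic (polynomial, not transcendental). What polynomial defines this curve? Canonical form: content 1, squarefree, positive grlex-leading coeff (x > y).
The degree is 2 — no degree-1 curve has this shape.
From the visible intercepts: the curve avoids every integer y-axis point in the box.
Putting this together gives p.

2*x*y + 3*y^2 + 2*x - 3*y + 3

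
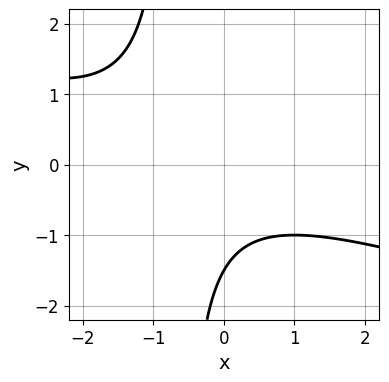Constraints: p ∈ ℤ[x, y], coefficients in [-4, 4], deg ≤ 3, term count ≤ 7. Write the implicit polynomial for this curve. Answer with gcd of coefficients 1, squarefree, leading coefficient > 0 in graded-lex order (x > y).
x^2 + 3*x*y + x + 2*y + 3

First, the degree is 2 — the shape is more complex than any degree-1 curve.
Then, against the integer gridlines: no x-intercept at any integer in the box.
Finally, assembling these constraints gives the stated polynomial.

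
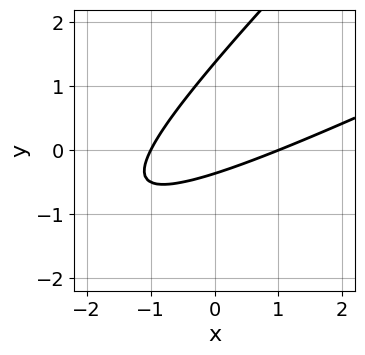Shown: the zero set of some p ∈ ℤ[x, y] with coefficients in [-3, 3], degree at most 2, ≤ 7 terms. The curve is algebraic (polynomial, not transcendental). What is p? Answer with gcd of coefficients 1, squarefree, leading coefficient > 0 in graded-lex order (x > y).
x^2 - 3*x*y + 2*y^2 - 2*y - 1

The degree is 2 — no degree-1 curve has this shape.
Reading off the gridlines: the x-axis gridline crossings are at x ∈ {-1, 1}.
Matching integer coefficients to the picture gives p.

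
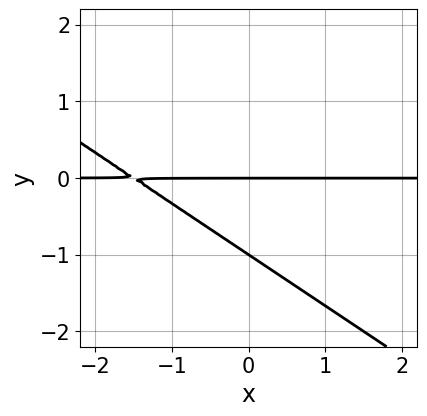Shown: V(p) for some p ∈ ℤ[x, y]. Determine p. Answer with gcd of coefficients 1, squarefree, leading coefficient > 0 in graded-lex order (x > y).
2*x*y + 3*y^2 + 3*y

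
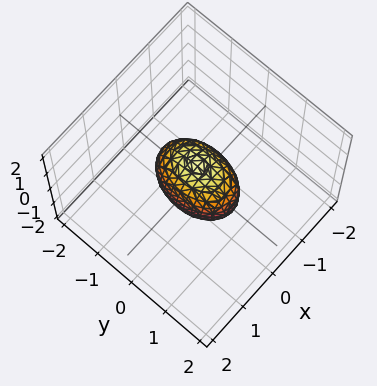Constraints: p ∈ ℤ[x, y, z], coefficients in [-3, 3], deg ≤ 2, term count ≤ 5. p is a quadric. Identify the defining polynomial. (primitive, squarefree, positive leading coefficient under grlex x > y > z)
2*x^2 + y^2 + z^2 - 1

(a) Degree: bounded and convex; a quadric, so deg p = 2.
(b) Symmetries: mirror symmetry z ↦ −z ⇒ only even powers of z; it's symmetric under y → −y, forcing even powers of y; it's symmetric under x → −x, forcing even powers of x.
(c) Checking where it meets the axes: the y-axis gridline crossings are at y ∈ {-1, 1}; the z-axis gridline crossings are at z ∈ {-1, 1}.
(d) These observations pin down the coefficients.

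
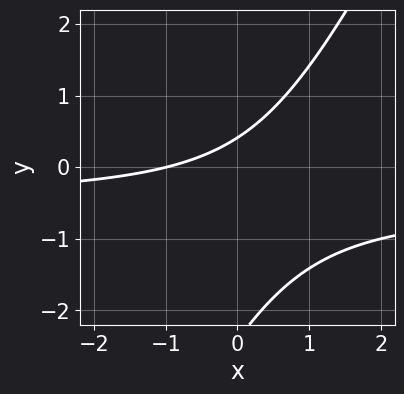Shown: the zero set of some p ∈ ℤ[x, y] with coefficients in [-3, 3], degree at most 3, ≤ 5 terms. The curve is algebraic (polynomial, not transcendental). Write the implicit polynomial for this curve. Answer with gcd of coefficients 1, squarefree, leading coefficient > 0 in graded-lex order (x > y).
2*x*y - y^2 + x - 2*y + 1

deg p = 2.
Against the integer gridlines: it crosses the x-axis at the gridline x = -1.
Fitting integer coefficients to these (and the overall shape) gives p.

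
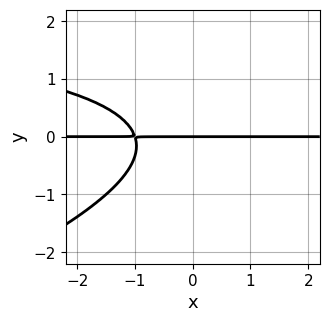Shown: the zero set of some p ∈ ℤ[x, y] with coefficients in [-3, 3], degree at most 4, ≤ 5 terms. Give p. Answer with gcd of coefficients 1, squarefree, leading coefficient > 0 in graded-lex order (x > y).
x*y^2 - 3*y^3 - 3*x*y - 3*y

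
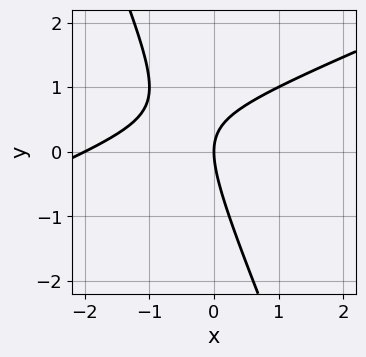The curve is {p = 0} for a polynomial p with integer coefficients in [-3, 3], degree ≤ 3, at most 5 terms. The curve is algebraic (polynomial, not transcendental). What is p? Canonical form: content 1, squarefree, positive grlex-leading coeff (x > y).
First, the degree is 2 — a generic line meets the curve in up to 2 points.
Then, reading off the gridlines: one y-axis crossing is at y = 0; the x-axis gridline crossings are at x ∈ {-2, 0}.
Finally, matching integer coefficients to the picture gives p.

x^2 - 2*x*y - y^2 + 2*x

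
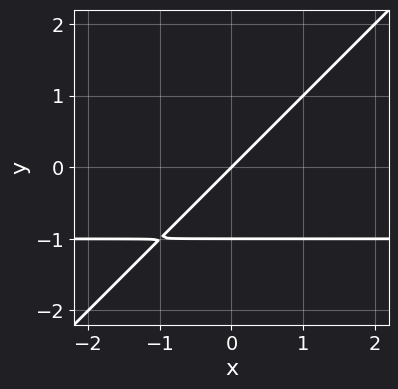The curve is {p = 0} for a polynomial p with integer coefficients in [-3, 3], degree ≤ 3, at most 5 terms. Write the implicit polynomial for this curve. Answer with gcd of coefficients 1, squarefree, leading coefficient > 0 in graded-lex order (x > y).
1. Degree: no degree-1 curve has this shape, so deg p = 2.
2. Reading off the gridlines: it meets the x-axis at x = 0 (among the integer gridlines); among the integer gridlines, it crosses the y-axis at y ∈ {-1, 0}.
3. Assembling these constraints gives the stated polynomial.

x*y - y^2 + x - y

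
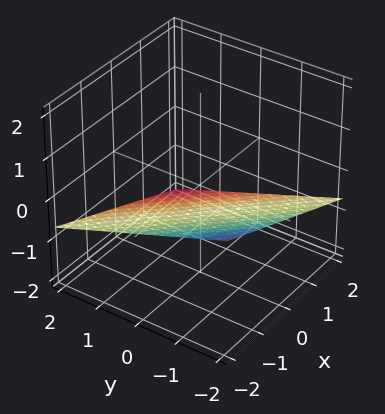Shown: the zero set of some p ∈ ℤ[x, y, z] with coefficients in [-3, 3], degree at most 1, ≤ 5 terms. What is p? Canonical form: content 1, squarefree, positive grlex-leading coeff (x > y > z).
x + y + 3*z + 2

(a) Degree: the surface is flat (a plane), so deg p = 1.
(b) Checking where it meets the axes: it crosses the y-axis at the gridline y = -2; it crosses the x-axis at the gridline x = -2.
(c) Together with the visible shape, these determine p as stated.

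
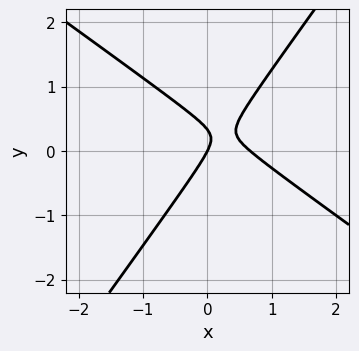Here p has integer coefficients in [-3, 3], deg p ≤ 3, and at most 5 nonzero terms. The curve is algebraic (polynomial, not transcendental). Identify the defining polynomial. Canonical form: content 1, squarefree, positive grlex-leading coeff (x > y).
3*x^2 + 2*x*y - 3*y^2 - 2*x + y

(a) deg p = 2.
(b) From the axis intercepts and sections: it crosses the x-axis at the gridline x = 0; one y-axis crossing is at y = 0.
(c) Together with the visible shape, these determine p as stated.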